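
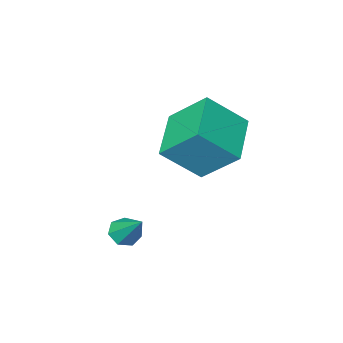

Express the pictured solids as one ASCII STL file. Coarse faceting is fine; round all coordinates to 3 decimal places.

solid 
facet normal -0.653 -0.687 0.319
outer loop
vertex -3.448 1.656 3.674
vertex -4.046 2.758 4.821
vertex -4.568 2.204 2.563
endloop
endfacet
facet normal 0.353 -0.648 -0.675
outer loop
vertex -3.374 3.462 1.979
vertex -3.448 1.656 3.674
vertex -4.568 2.204 2.563
endloop
endfacet
facet normal -0.653 -0.687 0.319
outer loop
vertex -4.568 2.204 2.563
vertex -4.046 2.758 4.821
vertex -5.167 3.307 3.711
endloop
endfacet
facet normal -0.671 0.328 -0.665
outer loop
vertex -5.167 3.307 3.711
vertex -3.374 3.462 1.979
vertex -4.568 2.204 2.563
endloop
endfacet
facet normal 0.671 -0.328 0.665
outer loop
vertex -3.448 1.656 3.674
vertex -2.852 4.016 4.237
vertex -4.046 2.758 4.821
endloop
endfacet
facet normal 0.351 -0.648 -0.675
outer loop
vertex -2.253 2.913 3.089
vertex -3.448 1.656 3.674
vertex -3.374 3.462 1.979
endloop
endfacet
facet normal 0.671 -0.328 0.665
outer loop
vertex -2.253 2.913 3.089
vertex -2.852 4.016 4.237
vertex -3.448 1.656 3.674
endloop
endfacet
facet normal -0.352 0.648 0.676
outer loop
vertex -4.046 2.758 4.821
vertex -2.852 4.016 4.237
vertex -5.167 3.307 3.711
endloop
endfacet
facet normal -0.671 0.328 -0.665
outer loop
vertex -3.972 4.564 3.126
vertex -3.374 3.462 1.979
vertex -5.167 3.307 3.711
endloop
endfacet
facet normal -0.352 0.649 0.675
outer loop
vertex -5.167 3.307 3.711
vertex -2.852 4.016 4.237
vertex -3.972 4.564 3.126
endloop
endfacet
facet normal 0.653 0.687 -0.320
outer loop
vertex -3.972 4.564 3.126
vertex -2.253 2.913 3.089
vertex -3.374 3.462 1.979
endloop
endfacet
facet normal 0.653 0.687 -0.319
outer loop
vertex -2.852 4.016 4.237
vertex -2.253 2.913 3.089
vertex -3.972 4.564 3.126
endloop
endfacet
facet normal -0.018 -0.699 -0.715
outer loop
vertex -0.273 3.244 0.548
vertex -0.793 3.324 0.483
vertex -0.388 3.564 0.238
endloop
endfacet
facet normal 0.922 0.384 0.055
outer loop
vertex -0.273 3.244 0.548
vertex -0.388 3.564 0.238
vertex -0.767 4.296 1.477
endloop
endfacet
facet normal -0.020 -0.698 -0.716
outer loop
vertex -0.388 3.564 0.238
vertex -0.793 3.324 0.483
vertex -0.808 3.704 0.113
endloop
endfacet
facet normal 0.392 0.840 -0.376
outer loop
vertex -0.388 3.564 0.238
vertex -0.808 3.704 0.113
vertex -0.767 4.296 1.477
endloop
endfacet
facet normal -0.017 -0.698 -0.716
outer loop
vertex -0.808 3.704 0.113
vertex -0.793 3.324 0.483
vertex -1.216 3.557 0.266
endloop
endfacet
facet normal -0.431 0.833 -0.348
outer loop
vertex -0.808 3.704 0.113
vertex -1.216 3.557 0.266
vertex -0.767 4.296 1.477
endloop
endfacet
facet normal -0.019 -0.700 -0.714
outer loop
vertex -1.216 3.557 0.266
vertex -0.793 3.324 0.483
vertex -1.306 3.236 0.583
endloop
endfacet
facet normal -0.921 0.372 0.115
outer loop
vertex -1.216 3.557 0.266
vertex -1.306 3.236 0.583
vertex -0.767 4.296 1.477
endloop
endfacet
facet normal -0.020 -0.699 -0.715
outer loop
vertex -1.306 3.236 0.583
vertex -0.793 3.324 0.483
vertex -1.009 2.981 0.824
endloop
endfacet
facet normal -0.715 -0.201 0.669
outer loop
vertex -1.306 3.236 0.583
vertex -1.009 2.981 0.824
vertex -0.767 4.296 1.477
endloop
endfacet
facet normal -0.017 -0.699 -0.714
outer loop
vertex -1.009 2.981 0.824
vertex -0.793 3.324 0.483
vertex -0.549 2.985 0.809
endloop
endfacet
facet normal 0.033 -0.449 0.893
outer loop
vertex -1.009 2.981 0.824
vertex -0.549 2.985 0.809
vertex -0.767 4.296 1.477
endloop
endfacet
facet normal -0.018 -0.700 -0.714
outer loop
vertex -0.549 2.985 0.809
vertex -0.793 3.324 0.483
vertex -0.273 3.244 0.548
endloop
endfacet
facet normal 0.762 -0.189 0.619
outer loop
vertex -0.549 2.985 0.809
vertex -0.273 3.244 0.548
vertex -0.767 4.296 1.477
endloop
endfacet

endsolid


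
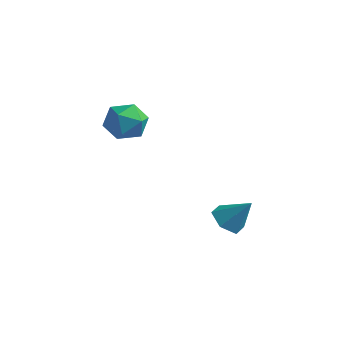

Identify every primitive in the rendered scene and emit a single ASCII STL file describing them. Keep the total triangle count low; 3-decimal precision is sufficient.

solid 
facet normal -0.449 0.480 0.754
outer loop
vertex -3.056 1.206 -0.887
vertex -3.27 0.468 -0.545
vertex -2.539 0.831 -0.34
endloop
endfacet
facet normal 0.098 0.862 0.498
outer loop
vertex -3.056 1.206 -0.887
vertex -2.539 0.831 -0.34
vertex -2.228 1.195 -1.031
endloop
endfacet
facet normal -0.021 0.981 -0.194
outer loop
vertex -3.056 1.206 -0.887
vertex -2.228 1.195 -1.031
vertex -2.766 1.059 -1.663
endloop
endfacet
facet normal -0.641 0.674 -0.367
outer loop
vertex -3.056 1.206 -0.887
vertex -2.766 1.059 -1.663
vertex -3.411 0.609 -1.362
endloop
endfacet
facet normal -0.905 0.364 0.219
outer loop
vertex -3.056 1.206 -0.887
vertex -3.411 0.609 -1.362
vertex -3.27 0.468 -0.545
endloop
endfacet
facet normal 0.689 0.466 0.555
outer loop
vertex -2.228 1.195 -1.031
vertex -2.539 0.831 -0.34
vertex -1.929 0.451 -0.778
endloop
endfacet
facet normal -0.196 -0.152 0.969
outer loop
vertex -2.539 0.831 -0.34
vertex -3.27 0.468 -0.545
vertex -2.574 0.001 -0.477
endloop
endfacet
facet normal -0.935 -0.341 0.102
outer loop
vertex -3.27 0.468 -0.545
vertex -3.411 0.609 -1.362
vertex -3.112 -0.135 -1.109
endloop
endfacet
facet normal -0.507 0.161 -0.846
outer loop
vertex -3.411 0.609 -1.362
vertex -2.766 1.059 -1.663
vertex -2.801 0.229 -1.8
endloop
endfacet
facet normal 0.497 0.659 -0.565
outer loop
vertex -2.766 1.059 -1.663
vertex -2.228 1.195 -1.031
vertex -2.07 0.592 -1.595
endloop
endfacet
facet normal 0.641 -0.674 0.367
outer loop
vertex -2.284 -0.146 -1.253
vertex -1.929 0.451 -0.778
vertex -2.574 0.001 -0.477
endloop
endfacet
facet normal 0.021 -0.981 0.194
outer loop
vertex -2.284 -0.146 -1.253
vertex -2.574 0.001 -0.477
vertex -3.112 -0.135 -1.109
endloop
endfacet
facet normal -0.098 -0.862 -0.498
outer loop
vertex -2.284 -0.146 -1.253
vertex -3.112 -0.135 -1.109
vertex -2.801 0.229 -1.8
endloop
endfacet
facet normal 0.449 -0.480 -0.754
outer loop
vertex -2.284 -0.146 -1.253
vertex -2.801 0.229 -1.8
vertex -2.07 0.592 -1.595
endloop
endfacet
facet normal 0.905 -0.364 -0.219
outer loop
vertex -2.284 -0.146 -1.253
vertex -2.07 0.592 -1.595
vertex -1.929 0.451 -0.778
endloop
endfacet
facet normal 0.507 -0.161 0.846
outer loop
vertex -2.574 0.001 -0.477
vertex -1.929 0.451 -0.778
vertex -2.539 0.831 -0.34
endloop
endfacet
facet normal -0.497 -0.659 0.565
outer loop
vertex -3.112 -0.135 -1.109
vertex -2.574 0.001 -0.477
vertex -3.27 0.468 -0.545
endloop
endfacet
facet normal -0.689 -0.466 -0.555
outer loop
vertex -2.801 0.229 -1.8
vertex -3.112 -0.135 -1.109
vertex -3.411 0.609 -1.362
endloop
endfacet
facet normal 0.196 0.152 -0.969
outer loop
vertex -2.07 0.592 -1.595
vertex -2.801 0.229 -1.8
vertex -2.766 1.059 -1.663
endloop
endfacet
facet normal 0.935 0.341 -0.102
outer loop
vertex -1.929 0.451 -0.778
vertex -2.07 0.592 -1.595
vertex -2.228 1.195 -1.031
endloop
endfacet
facet normal -0.606 -0.223 -0.764
outer loop
vertex 1.697 1.165 -4.834
vertex 1.33 0.764 -4.426
vertex 1.169 1.421 -4.49
endloop
endfacet
facet normal 0.420 0.907 -0.030
outer loop
vertex 1.697 1.165 -4.834
vertex 1.169 1.421 -4.49
vertex 2.07 1.036 -3.494
endloop
endfacet
facet normal -0.606 -0.223 -0.763
outer loop
vertex 1.169 1.421 -4.49
vertex 1.33 0.764 -4.426
vertex 0.803 1.02 -4.082
endloop
endfacet
facet normal -0.263 0.796 0.546
outer loop
vertex 1.169 1.421 -4.49
vertex 0.803 1.02 -4.082
vertex 2.07 1.036 -3.494
endloop
endfacet
facet normal -0.607 -0.223 -0.763
outer loop
vertex 0.803 1.02 -4.082
vertex 1.33 0.764 -4.426
vertex 0.963 0.363 -4.017
endloop
endfacet
facet normal -0.421 -0.013 0.907
outer loop
vertex 0.803 1.02 -4.082
vertex 0.963 0.363 -4.017
vertex 2.07 1.036 -3.494
endloop
endfacet
facet normal -0.606 -0.224 -0.763
outer loop
vertex 0.963 0.363 -4.017
vertex 1.33 0.764 -4.426
vertex 1.491 0.106 -4.361
endloop
endfacet
facet normal 0.105 -0.712 0.694
outer loop
vertex 0.963 0.363 -4.017
vertex 1.491 0.106 -4.361
vertex 2.07 1.036 -3.494
endloop
endfacet
facet normal -0.605 -0.224 -0.764
outer loop
vertex 1.491 0.106 -4.361
vertex 1.33 0.764 -4.426
vertex 1.858 0.507 -4.769
endloop
endfacet
facet normal 0.790 -0.602 0.119
outer loop
vertex 1.491 0.106 -4.361
vertex 1.858 0.507 -4.769
vertex 2.07 1.036 -3.494
endloop
endfacet
facet normal -0.605 -0.224 -0.764
outer loop
vertex 1.858 0.507 -4.769
vertex 1.33 0.764 -4.426
vertex 1.697 1.165 -4.834
endloop
endfacet
facet normal 0.947 0.208 -0.244
outer loop
vertex 1.858 0.507 -4.769
vertex 1.697 1.165 -4.834
vertex 2.07 1.036 -3.494
endloop
endfacet

endsolid


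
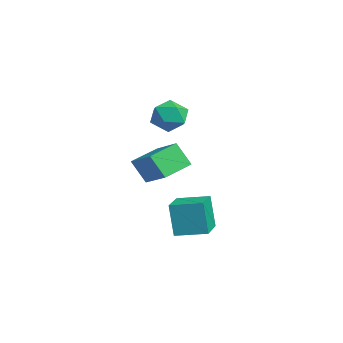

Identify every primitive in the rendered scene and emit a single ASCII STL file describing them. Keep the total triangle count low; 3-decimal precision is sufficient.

solid 
facet normal -0.329 -0.407 0.852
outer loop
vertex -2.493 0.399 1.419
vertex -3.365 2.151 1.919
vertex -4.307 -0.219 0.423
endloop
endfacet
facet normal 0.432 -0.867 -0.248
outer loop
vertex -3.735 0.489 -1.059
vertex -2.493 0.399 1.419
vertex -4.307 -0.219 0.423
endloop
endfacet
facet normal -0.329 -0.407 0.852
outer loop
vertex -4.307 -0.219 0.423
vertex -3.365 2.151 1.919
vertex -5.179 1.533 0.924
endloop
endfacet
facet normal -0.840 -0.286 -0.461
outer loop
vertex -5.179 1.533 0.924
vertex -3.735 0.489 -1.059
vertex -4.307 -0.219 0.423
endloop
endfacet
facet normal 0.840 0.286 0.461
outer loop
vertex -2.493 0.399 1.419
vertex -2.793 2.859 0.437
vertex -3.365 2.151 1.919
endloop
endfacet
facet normal 0.431 -0.867 -0.248
outer loop
vertex -1.921 1.107 -0.064
vertex -2.493 0.399 1.419
vertex -3.735 0.489 -1.059
endloop
endfacet
facet normal 0.840 0.286 0.461
outer loop
vertex -1.921 1.107 -0.064
vertex -2.793 2.859 0.437
vertex -2.493 0.399 1.419
endloop
endfacet
facet normal -0.431 0.867 0.248
outer loop
vertex -3.365 2.151 1.919
vertex -2.793 2.859 0.437
vertex -5.179 1.533 0.924
endloop
endfacet
facet normal -0.840 -0.287 -0.461
outer loop
vertex -4.607 2.241 -0.559
vertex -3.735 0.489 -1.059
vertex -5.179 1.533 0.924
endloop
endfacet
facet normal -0.432 0.867 0.248
outer loop
vertex -5.179 1.533 0.924
vertex -2.793 2.859 0.437
vertex -4.607 2.241 -0.559
endloop
endfacet
facet normal 0.329 0.407 -0.852
outer loop
vertex -4.607 2.241 -0.559
vertex -1.921 1.107 -0.064
vertex -3.735 0.489 -1.059
endloop
endfacet
facet normal 0.329 0.407 -0.852
outer loop
vertex -2.793 2.859 0.437
vertex -1.921 1.107 -0.064
vertex -4.607 2.241 -0.559
endloop
endfacet
facet normal -0.511 0.668 0.542
outer loop
vertex -4.705 2.417 3.973
vertex -4.15 2.021 4.984
vertex -3.657 2.927 4.332
endloop
endfacet
facet normal -0.401 0.908 -0.121
outer loop
vertex -4.705 2.417 3.973
vertex -3.657 2.927 4.332
vertex -3.845 2.687 3.151
endloop
endfacet
facet normal -0.689 0.441 -0.576
outer loop
vertex -4.705 2.417 3.973
vertex -3.845 2.687 3.151
vertex -4.454 1.633 3.073
endloop
endfacet
facet normal -0.977 -0.089 -0.195
outer loop
vertex -4.705 2.417 3.973
vertex -4.454 1.633 3.073
vertex -4.642 1.222 4.205
endloop
endfacet
facet normal -0.867 0.051 0.496
outer loop
vertex -4.705 2.417 3.973
vertex -4.642 1.222 4.205
vertex -4.15 2.021 4.984
endloop
endfacet
facet normal 0.304 0.923 -0.236
outer loop
vertex -3.845 2.687 3.151
vertex -3.657 2.927 4.332
vertex -2.758 2.458 3.655
endloop
endfacet
facet normal 0.125 0.534 0.836
outer loop
vertex -3.657 2.927 4.332
vertex -4.15 2.021 4.984
vertex -2.946 2.047 4.787
endloop
endfacet
facet normal -0.451 -0.465 0.762
outer loop
vertex -4.15 2.021 4.984
vertex -4.642 1.222 4.205
vertex -3.555 0.993 4.709
endloop
endfacet
facet normal -0.629 -0.692 -0.356
outer loop
vertex -4.642 1.222 4.205
vertex -4.454 1.633 3.073
vertex -3.743 0.753 3.528
endloop
endfacet
facet normal -0.163 0.166 -0.973
outer loop
vertex -4.454 1.633 3.073
vertex -3.845 2.687 3.151
vertex -3.25 1.659 2.876
endloop
endfacet
facet normal 0.977 0.089 0.195
outer loop
vertex -2.695 1.263 3.887
vertex -2.758 2.458 3.655
vertex -2.946 2.047 4.787
endloop
endfacet
facet normal 0.689 -0.441 0.576
outer loop
vertex -2.695 1.263 3.887
vertex -2.946 2.047 4.787
vertex -3.555 0.993 4.709
endloop
endfacet
facet normal 0.401 -0.908 0.121
outer loop
vertex -2.695 1.263 3.887
vertex -3.555 0.993 4.709
vertex -3.743 0.753 3.528
endloop
endfacet
facet normal 0.511 -0.668 -0.542
outer loop
vertex -2.695 1.263 3.887
vertex -3.743 0.753 3.528
vertex -3.25 1.659 2.876
endloop
endfacet
facet normal 0.867 -0.051 -0.496
outer loop
vertex -2.695 1.263 3.887
vertex -3.25 1.659 2.876
vertex -2.758 2.458 3.655
endloop
endfacet
facet normal 0.629 0.692 0.356
outer loop
vertex -2.946 2.047 4.787
vertex -2.758 2.458 3.655
vertex -3.657 2.927 4.332
endloop
endfacet
facet normal 0.163 -0.166 0.973
outer loop
vertex -3.555 0.993 4.709
vertex -2.946 2.047 4.787
vertex -4.15 2.021 4.984
endloop
endfacet
facet normal -0.304 -0.923 0.236
outer loop
vertex -3.743 0.753 3.528
vertex -3.555 0.993 4.709
vertex -4.642 1.222 4.205
endloop
endfacet
facet normal -0.125 -0.534 -0.836
outer loop
vertex -3.25 1.659 2.876
vertex -3.743 0.753 3.528
vertex -4.454 1.633 3.073
endloop
endfacet
facet normal 0.451 0.465 -0.762
outer loop
vertex -2.758 2.458 3.655
vertex -3.25 1.659 2.876
vertex -3.845 2.687 3.151
endloop
endfacet
facet normal -0.876 0.460 -0.144
outer loop
vertex 0.856 0.955 -0.557
vertex 1.666 2.592 -0.26
vertex 1.28 1.12 -2.617
endloop
endfacet
facet normal -0.438 -0.885 -0.161
outer loop
vertex 3.094 0.168 -2.32
vertex 0.856 0.955 -0.557
vertex 1.28 1.12 -2.617
endloop
endfacet
facet normal -0.876 0.460 -0.144
outer loop
vertex 1.28 1.12 -2.617
vertex 1.666 2.592 -0.26
vertex 2.09 2.756 -2.32
endloop
endfacet
facet normal 0.201 0.078 -0.977
outer loop
vertex 2.09 2.756 -2.32
vertex 3.094 0.168 -2.32
vertex 1.28 1.12 -2.617
endloop
endfacet
facet normal -0.201 -0.078 0.977
outer loop
vertex 0.856 0.955 -0.557
vertex 3.48 1.64 0.037
vertex 1.666 2.592 -0.26
endloop
endfacet
facet normal -0.438 -0.885 -0.160
outer loop
vertex 2.67 0.004 -0.26
vertex 0.856 0.955 -0.557
vertex 3.094 0.168 -2.32
endloop
endfacet
facet normal -0.201 -0.078 0.977
outer loop
vertex 2.67 0.004 -0.26
vertex 3.48 1.64 0.037
vertex 0.856 0.955 -0.557
endloop
endfacet
facet normal 0.438 0.885 0.161
outer loop
vertex 1.666 2.592 -0.26
vertex 3.48 1.64 0.037
vertex 2.09 2.756 -2.32
endloop
endfacet
facet normal 0.201 0.078 -0.977
outer loop
vertex 3.904 1.805 -2.023
vertex 3.094 0.168 -2.32
vertex 2.09 2.756 -2.32
endloop
endfacet
facet normal 0.437 0.885 0.161
outer loop
vertex 2.09 2.756 -2.32
vertex 3.48 1.64 0.037
vertex 3.904 1.805 -2.023
endloop
endfacet
facet normal 0.876 -0.460 0.144
outer loop
vertex 3.904 1.805 -2.023
vertex 2.67 0.004 -0.26
vertex 3.094 0.168 -2.32
endloop
endfacet
facet normal 0.876 -0.460 0.144
outer loop
vertex 3.48 1.64 0.037
vertex 2.67 0.004 -0.26
vertex 3.904 1.805 -2.023
endloop
endfacet

endsolid


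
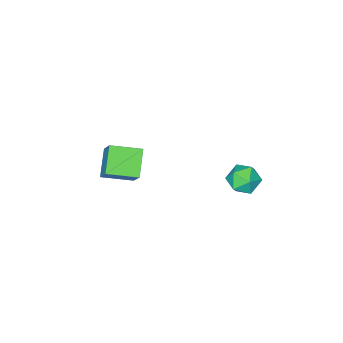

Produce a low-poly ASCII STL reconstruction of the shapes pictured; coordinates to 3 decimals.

solid 
facet normal -0.746 0.634 -0.204
outer loop
vertex 2.305 -2.812 2.36
vertex 3.274 -1.978 1.414
vertex 1.838 -3.794 1.015
endloop
endfacet
facet normal -0.609 -0.525 0.595
outer loop
vertex 3.046 -4.822 1.346
vertex 2.305 -2.812 2.36
vertex 1.838 -3.794 1.015
endloop
endfacet
facet normal -0.745 0.634 -0.205
outer loop
vertex 1.838 -3.794 1.015
vertex 3.274 -1.978 1.414
vertex 2.807 -2.961 0.069
endloop
endfacet
facet normal -0.270 -0.568 -0.777
outer loop
vertex 2.807 -2.961 0.069
vertex 3.046 -4.822 1.346
vertex 1.838 -3.794 1.015
endloop
endfacet
facet normal 0.270 0.568 0.777
outer loop
vertex 2.305 -2.812 2.36
vertex 4.482 -3.006 1.745
vertex 3.274 -1.978 1.414
endloop
endfacet
facet normal -0.609 -0.525 0.595
outer loop
vertex 3.513 -3.839 2.691
vertex 2.305 -2.812 2.36
vertex 3.046 -4.822 1.346
endloop
endfacet
facet normal 0.270 0.568 0.777
outer loop
vertex 3.513 -3.839 2.691
vertex 4.482 -3.006 1.745
vertex 2.305 -2.812 2.36
endloop
endfacet
facet normal 0.609 0.524 -0.595
outer loop
vertex 3.274 -1.978 1.414
vertex 4.482 -3.006 1.745
vertex 2.807 -2.961 0.069
endloop
endfacet
facet normal -0.270 -0.568 -0.777
outer loop
vertex 4.015 -3.988 0.4
vertex 3.046 -4.822 1.346
vertex 2.807 -2.961 0.069
endloop
endfacet
facet normal 0.609 0.525 -0.595
outer loop
vertex 2.807 -2.961 0.069
vertex 4.482 -3.006 1.745
vertex 4.015 -3.988 0.4
endloop
endfacet
facet normal 0.746 -0.634 0.205
outer loop
vertex 4.015 -3.988 0.4
vertex 3.513 -3.839 2.691
vertex 3.046 -4.822 1.346
endloop
endfacet
facet normal 0.745 -0.635 0.205
outer loop
vertex 4.482 -3.006 1.745
vertex 3.513 -3.839 2.691
vertex 4.015 -3.988 0.4
endloop
endfacet
facet normal -0.905 0.332 -0.267
outer loop
vertex -3.226 -0.895 -2.983
vertex -3.607 -1.293 -2.188
vertex -3.28 -0.383 -2.164
endloop
endfacet
facet normal -0.393 0.768 -0.506
outer loop
vertex -3.226 -0.895 -2.983
vertex -3.28 -0.383 -2.164
vertex -2.484 -0.337 -2.712
endloop
endfacet
facet normal 0.045 0.387 -0.921
outer loop
vertex -3.226 -0.895 -2.983
vertex -2.484 -0.337 -2.712
vertex -2.32 -1.219 -3.075
endloop
endfacet
facet normal -0.197 -0.284 -0.938
outer loop
vertex -3.226 -0.895 -2.983
vertex -2.32 -1.219 -3.075
vertex -3.014 -1.809 -2.751
endloop
endfacet
facet normal -0.783 -0.317 -0.534
outer loop
vertex -3.226 -0.895 -2.983
vertex -3.014 -1.809 -2.751
vertex -3.607 -1.293 -2.188
endloop
endfacet
facet normal -0.018 0.998 0.057
outer loop
vertex -2.484 -0.337 -2.712
vertex -3.28 -0.383 -2.164
vertex -2.406 -0.391 -1.749
endloop
endfacet
facet normal -0.847 0.293 0.443
outer loop
vertex -3.28 -0.383 -2.164
vertex -3.607 -1.293 -2.188
vertex -3.1 -0.981 -1.425
endloop
endfacet
facet normal -0.651 -0.759 0.010
outer loop
vertex -3.607 -1.293 -2.188
vertex -3.014 -1.809 -2.751
vertex -2.936 -1.863 -1.788
endloop
endfacet
facet normal 0.299 -0.705 -0.643
outer loop
vertex -3.014 -1.809 -2.751
vertex -2.32 -1.219 -3.075
vertex -2.14 -1.817 -2.336
endloop
endfacet
facet normal 0.690 0.381 -0.615
outer loop
vertex -2.32 -1.219 -3.075
vertex -2.484 -0.337 -2.712
vertex -1.813 -0.907 -2.312
endloop
endfacet
facet normal 0.197 0.284 0.938
outer loop
vertex -2.194 -1.305 -1.517
vertex -2.406 -0.391 -1.749
vertex -3.1 -0.981 -1.425
endloop
endfacet
facet normal -0.045 -0.387 0.921
outer loop
vertex -2.194 -1.305 -1.517
vertex -3.1 -0.981 -1.425
vertex -2.936 -1.863 -1.788
endloop
endfacet
facet normal 0.393 -0.768 0.506
outer loop
vertex -2.194 -1.305 -1.517
vertex -2.936 -1.863 -1.788
vertex -2.14 -1.817 -2.336
endloop
endfacet
facet normal 0.905 -0.332 0.267
outer loop
vertex -2.194 -1.305 -1.517
vertex -2.14 -1.817 -2.336
vertex -1.813 -0.907 -2.312
endloop
endfacet
facet normal 0.783 0.317 0.534
outer loop
vertex -2.194 -1.305 -1.517
vertex -1.813 -0.907 -2.312
vertex -2.406 -0.391 -1.749
endloop
endfacet
facet normal -0.299 0.705 0.643
outer loop
vertex -3.1 -0.981 -1.425
vertex -2.406 -0.391 -1.749
vertex -3.28 -0.383 -2.164
endloop
endfacet
facet normal -0.690 -0.381 0.615
outer loop
vertex -2.936 -1.863 -1.788
vertex -3.1 -0.981 -1.425
vertex -3.607 -1.293 -2.188
endloop
endfacet
facet normal 0.018 -0.998 -0.057
outer loop
vertex -2.14 -1.817 -2.336
vertex -2.936 -1.863 -1.788
vertex -3.014 -1.809 -2.751
endloop
endfacet
facet normal 0.847 -0.293 -0.443
outer loop
vertex -1.813 -0.907 -2.312
vertex -2.14 -1.817 -2.336
vertex -2.32 -1.219 -3.075
endloop
endfacet
facet normal 0.651 0.759 -0.010
outer loop
vertex -2.406 -0.391 -1.749
vertex -1.813 -0.907 -2.312
vertex -2.484 -0.337 -2.712
endloop
endfacet

endsolid


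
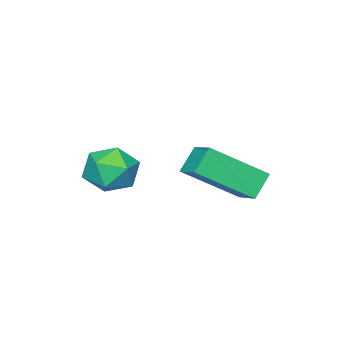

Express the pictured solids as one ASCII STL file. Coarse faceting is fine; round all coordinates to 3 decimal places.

solid 
facet normal -0.674 -0.002 0.739
outer loop
vertex -0.578 -0.466 -1.42
vertex -1.812 0.655 -2.542
vertex -1.009 -1.338 -1.816
endloop
endfacet
facet normal 0.614 -0.557 0.559
outer loop
vertex -0.368 -1.335 -2.518
vertex -0.578 -0.466 -1.42
vertex -1.009 -1.338 -1.816
endloop
endfacet
facet normal -0.674 -0.003 0.738
outer loop
vertex -1.009 -1.338 -1.816
vertex -1.812 0.655 -2.542
vertex -2.243 -0.216 -2.939
endloop
endfacet
facet normal -0.410 -0.830 -0.378
outer loop
vertex -2.243 -0.216 -2.939
vertex -0.368 -1.335 -2.518
vertex -1.009 -1.338 -1.816
endloop
endfacet
facet normal 0.410 0.830 0.378
outer loop
vertex -0.578 -0.466 -1.42
vertex -1.171 0.658 -3.244
vertex -1.812 0.655 -2.542
endloop
endfacet
facet normal 0.613 -0.558 0.559
outer loop
vertex 0.063 -0.464 -2.121
vertex -0.578 -0.466 -1.42
vertex -0.368 -1.335 -2.518
endloop
endfacet
facet normal 0.411 0.830 0.378
outer loop
vertex 0.063 -0.464 -2.121
vertex -1.171 0.658 -3.244
vertex -0.578 -0.466 -1.42
endloop
endfacet
facet normal -0.614 0.558 -0.558
outer loop
vertex -1.812 0.655 -2.542
vertex -1.171 0.658 -3.244
vertex -2.243 -0.216 -2.939
endloop
endfacet
facet normal -0.410 -0.830 -0.378
outer loop
vertex -1.602 -0.214 -3.64
vertex -0.368 -1.335 -2.518
vertex -2.243 -0.216 -2.939
endloop
endfacet
facet normal -0.614 0.557 -0.559
outer loop
vertex -2.243 -0.216 -2.939
vertex -1.171 0.658 -3.244
vertex -1.602 -0.214 -3.64
endloop
endfacet
facet normal 0.674 0.003 -0.739
outer loop
vertex -1.602 -0.214 -3.64
vertex 0.063 -0.464 -2.121
vertex -0.368 -1.335 -2.518
endloop
endfacet
facet normal 0.674 0.002 -0.739
outer loop
vertex -1.171 0.658 -3.244
vertex 0.063 -0.464 -2.121
vertex -1.602 -0.214 -3.64
endloop
endfacet
facet normal -0.335 0.662 0.670
outer loop
vertex 0.536 -2.437 -2.423
vertex -0.301 -2.716 -2.566
vertex 0.197 -3.104 -1.933
endloop
endfacet
facet normal 0.326 0.447 0.833
outer loop
vertex 0.536 -2.437 -2.423
vertex 0.197 -3.104 -1.933
vertex 1.037 -3.153 -2.235
endloop
endfacet
facet normal 0.750 0.599 0.280
outer loop
vertex 0.536 -2.437 -2.423
vertex 1.037 -3.153 -2.235
vertex 1.058 -2.796 -3.054
endloop
endfacet
facet normal 0.352 0.908 -0.225
outer loop
vertex 0.536 -2.437 -2.423
vertex 1.058 -2.796 -3.054
vertex 0.231 -2.526 -3.258
endloop
endfacet
facet normal -0.319 0.948 0.015
outer loop
vertex 0.536 -2.437 -2.423
vertex 0.231 -2.526 -3.258
vertex -0.301 -2.716 -2.566
endloop
endfacet
facet normal 0.313 -0.263 0.913
outer loop
vertex 1.037 -3.153 -2.235
vertex 0.197 -3.104 -1.933
vertex 0.509 -3.874 -2.262
endloop
endfacet
facet normal -0.756 0.088 0.649
outer loop
vertex 0.197 -3.104 -1.933
vertex -0.301 -2.716 -2.566
vertex -0.318 -3.604 -2.466
endloop
endfacet
facet normal -0.729 0.549 -0.409
outer loop
vertex -0.301 -2.716 -2.566
vertex 0.231 -2.526 -3.258
vertex -0.297 -3.247 -3.285
endloop
endfacet
facet normal 0.355 0.485 -0.799
outer loop
vertex 0.231 -2.526 -3.258
vertex 1.058 -2.796 -3.054
vertex 0.543 -3.296 -3.587
endloop
endfacet
facet normal 1.000 -0.017 0.018
outer loop
vertex 1.058 -2.796 -3.054
vertex 1.037 -3.153 -2.235
vertex 1.041 -3.684 -2.954
endloop
endfacet
facet normal -0.352 -0.908 0.225
outer loop
vertex 0.204 -3.963 -3.097
vertex 0.509 -3.874 -2.262
vertex -0.318 -3.604 -2.466
endloop
endfacet
facet normal -0.750 -0.599 -0.280
outer loop
vertex 0.204 -3.963 -3.097
vertex -0.318 -3.604 -2.466
vertex -0.297 -3.247 -3.285
endloop
endfacet
facet normal -0.326 -0.447 -0.833
outer loop
vertex 0.204 -3.963 -3.097
vertex -0.297 -3.247 -3.285
vertex 0.543 -3.296 -3.587
endloop
endfacet
facet normal 0.335 -0.662 -0.670
outer loop
vertex 0.204 -3.963 -3.097
vertex 0.543 -3.296 -3.587
vertex 1.041 -3.684 -2.954
endloop
endfacet
facet normal 0.319 -0.948 -0.015
outer loop
vertex 0.204 -3.963 -3.097
vertex 1.041 -3.684 -2.954
vertex 0.509 -3.874 -2.262
endloop
endfacet
facet normal -0.355 -0.485 0.799
outer loop
vertex -0.318 -3.604 -2.466
vertex 0.509 -3.874 -2.262
vertex 0.197 -3.104 -1.933
endloop
endfacet
facet normal -1.000 0.017 -0.018
outer loop
vertex -0.297 -3.247 -3.285
vertex -0.318 -3.604 -2.466
vertex -0.301 -2.716 -2.566
endloop
endfacet
facet normal -0.313 0.263 -0.913
outer loop
vertex 0.543 -3.296 -3.587
vertex -0.297 -3.247 -3.285
vertex 0.231 -2.526 -3.258
endloop
endfacet
facet normal 0.756 -0.088 -0.649
outer loop
vertex 1.041 -3.684 -2.954
vertex 0.543 -3.296 -3.587
vertex 1.058 -2.796 -3.054
endloop
endfacet
facet normal 0.729 -0.549 0.409
outer loop
vertex 0.509 -3.874 -2.262
vertex 1.041 -3.684 -2.954
vertex 1.037 -3.153 -2.235
endloop
endfacet

endsolid


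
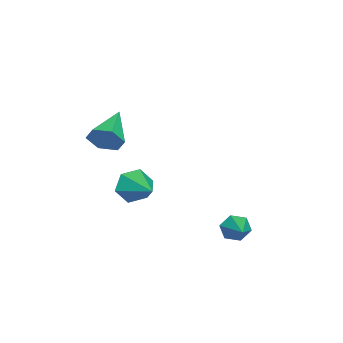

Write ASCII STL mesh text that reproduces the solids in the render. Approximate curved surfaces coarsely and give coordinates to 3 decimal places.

solid 
facet normal -0.751 -0.581 -0.315
outer loop
vertex -2.546 -1.329 -3.362
vertex -3.025 -1.143 -2.564
vertex -3.136 -0.586 -3.326
endloop
endfacet
facet normal 0.517 0.446 -0.731
outer loop
vertex -2.546 -1.329 -3.362
vertex -3.136 -0.586 -3.326
vertex -1.675 -0.097 -1.996
endloop
endfacet
facet normal -0.750 -0.581 -0.315
outer loop
vertex -3.136 -0.586 -3.326
vertex -3.025 -1.143 -2.564
vertex -3.616 -0.4 -2.527
endloop
endfacet
facet normal -0.076 0.960 -0.269
outer loop
vertex -3.136 -0.586 -3.326
vertex -3.616 -0.4 -2.527
vertex -1.675 -0.097 -1.996
endloop
endfacet
facet normal -0.750 -0.581 -0.315
outer loop
vertex -3.616 -0.4 -2.527
vertex -3.025 -1.143 -2.564
vertex -3.505 -0.956 -1.765
endloop
endfacet
facet normal -0.280 0.756 0.592
outer loop
vertex -3.616 -0.4 -2.527
vertex -3.505 -0.956 -1.765
vertex -1.675 -0.097 -1.996
endloop
endfacet
facet normal -0.751 -0.580 -0.315
outer loop
vertex -3.505 -0.956 -1.765
vertex -3.025 -1.143 -2.564
vertex -2.915 -1.699 -1.802
endloop
endfacet
facet normal 0.108 0.037 0.993
outer loop
vertex -3.505 -0.956 -1.765
vertex -2.915 -1.699 -1.802
vertex -1.675 -0.097 -1.996
endloop
endfacet
facet normal -0.751 -0.581 -0.315
outer loop
vertex -2.915 -1.699 -1.802
vertex -3.025 -1.143 -2.564
vertex -2.435 -1.886 -2.6
endloop
endfacet
facet normal 0.699 -0.477 0.532
outer loop
vertex -2.915 -1.699 -1.802
vertex -2.435 -1.886 -2.6
vertex -1.675 -0.097 -1.996
endloop
endfacet
facet normal -0.751 -0.581 -0.315
outer loop
vertex -2.435 -1.886 -2.6
vertex -3.025 -1.143 -2.564
vertex -2.546 -1.329 -3.362
endloop
endfacet
facet normal 0.904 -0.272 -0.331
outer loop
vertex -2.435 -1.886 -2.6
vertex -2.546 -1.329 -3.362
vertex -1.675 -0.097 -1.996
endloop
endfacet
facet normal -0.866 -0.308 -0.393
outer loop
vertex 0.576 3.325 -3.148
vertex 0.227 3.738 -2.703
vertex 0.423 3.984 -3.328
endloop
endfacet
facet normal 0.751 -0.006 -0.661
outer loop
vertex 0.576 3.325 -3.148
vertex 0.423 3.984 -3.328
vertex 1.473 4.182 -2.137
endloop
endfacet
facet normal -0.865 -0.310 -0.393
outer loop
vertex 0.423 3.984 -3.328
vertex 0.227 3.738 -2.703
vertex 0.073 4.396 -2.883
endloop
endfacet
facet normal 0.368 0.809 -0.459
outer loop
vertex 0.423 3.984 -3.328
vertex 0.073 4.396 -2.883
vertex 1.473 4.182 -2.137
endloop
endfacet
facet normal -0.865 -0.310 -0.393
outer loop
vertex 0.073 4.396 -2.883
vertex 0.227 3.738 -2.703
vertex -0.123 4.15 -2.258
endloop
endfacet
facet normal -0.046 0.934 0.353
outer loop
vertex 0.073 4.396 -2.883
vertex -0.123 4.15 -2.258
vertex 1.473 4.182 -2.137
endloop
endfacet
facet normal -0.865 -0.309 -0.395
outer loop
vertex -0.123 4.15 -2.258
vertex 0.227 3.738 -2.703
vertex 0.03 3.491 -2.078
endloop
endfacet
facet normal -0.078 0.246 0.966
outer loop
vertex -0.123 4.15 -2.258
vertex 0.03 3.491 -2.078
vertex 1.473 4.182 -2.137
endloop
endfacet
facet normal -0.865 -0.309 -0.395
outer loop
vertex 0.03 3.491 -2.078
vertex 0.227 3.738 -2.703
vertex 0.38 3.079 -2.523
endloop
endfacet
facet normal 0.303 -0.568 0.765
outer loop
vertex 0.03 3.491 -2.078
vertex 0.38 3.079 -2.523
vertex 1.473 4.182 -2.137
endloop
endfacet
facet normal -0.866 -0.308 -0.393
outer loop
vertex 0.38 3.079 -2.523
vertex 0.227 3.738 -2.703
vertex 0.576 3.325 -3.148
endloop
endfacet
facet normal 0.718 -0.694 -0.048
outer loop
vertex 0.38 3.079 -2.523
vertex 0.576 3.325 -3.148
vertex 1.473 4.182 -2.137
endloop
endfacet
facet normal 0.922 -0.129 -0.365
outer loop
vertex 2.002 -1.074 3.654
vertex 1.68 -1.435 2.968
vertex 1.804 -0.604 2.987
endloop
endfacet
facet normal -0.038 0.812 0.583
outer loop
vertex 2.002 -1.074 3.654
vertex 1.804 -0.604 2.987
vertex -0.1 -1.185 3.672
endloop
endfacet
facet normal 0.922 -0.129 -0.366
outer loop
vertex 1.804 -0.604 2.987
vertex 1.68 -1.435 2.968
vertex 1.481 -0.965 2.3
endloop
endfacet
facet normal -0.373 0.882 -0.288
outer loop
vertex 1.804 -0.604 2.987
vertex 1.481 -0.965 2.3
vertex -0.1 -1.185 3.672
endloop
endfacet
facet normal 0.922 -0.129 -0.366
outer loop
vertex 1.481 -0.965 2.3
vertex 1.68 -1.435 2.968
vertex 1.357 -1.795 2.281
endloop
endfacet
facet normal -0.660 0.116 -0.742
outer loop
vertex 1.481 -0.965 2.3
vertex 1.357 -1.795 2.281
vertex -0.1 -1.185 3.672
endloop
endfacet
facet normal 0.922 -0.129 -0.366
outer loop
vertex 1.357 -1.795 2.281
vertex 1.68 -1.435 2.968
vertex 1.556 -2.265 2.948
endloop
endfacet
facet normal -0.612 -0.721 -0.325
outer loop
vertex 1.357 -1.795 2.281
vertex 1.556 -2.265 2.948
vertex -0.1 -1.185 3.672
endloop
endfacet
facet normal 0.922 -0.129 -0.365
outer loop
vertex 1.556 -2.265 2.948
vertex 1.68 -1.435 2.968
vertex 1.878 -1.905 3.635
endloop
endfacet
facet normal -0.278 -0.791 0.545
outer loop
vertex 1.556 -2.265 2.948
vertex 1.878 -1.905 3.635
vertex -0.1 -1.185 3.672
endloop
endfacet
facet normal 0.922 -0.129 -0.365
outer loop
vertex 1.878 -1.905 3.635
vertex 1.68 -1.435 2.968
vertex 2.002 -1.074 3.654
endloop
endfacet
facet normal 0.010 -0.024 1.000
outer loop
vertex 1.878 -1.905 3.635
vertex 2.002 -1.074 3.654
vertex -0.1 -1.185 3.672
endloop
endfacet

endsolid


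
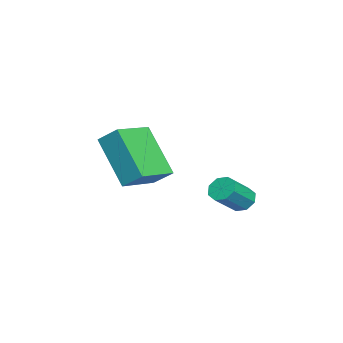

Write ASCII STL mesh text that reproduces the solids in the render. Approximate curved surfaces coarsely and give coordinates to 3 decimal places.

solid 
facet normal -0.856 0.480 -0.191
outer loop
vertex -2.202 -0.462 1.775
vertex -1.272 0.545 0.132
vertex -2.467 -1.166 1.194
endloop
endfacet
facet normal -0.435 -0.470 0.768
outer loop
vertex -1.148 -1.905 1.488
vertex -2.202 -0.462 1.775
vertex -2.467 -1.166 1.194
endloop
endfacet
facet normal -0.856 0.480 -0.191
outer loop
vertex -2.467 -1.166 1.194
vertex -1.272 0.545 0.132
vertex -1.536 -0.158 -0.449
endloop
endfacet
facet normal -0.278 -0.740 -0.612
outer loop
vertex -1.536 -0.158 -0.449
vertex -1.148 -1.905 1.488
vertex -2.467 -1.166 1.194
endloop
endfacet
facet normal 0.279 0.741 0.612
outer loop
vertex -2.202 -0.462 1.775
vertex 0.047 -0.194 0.426
vertex -1.272 0.545 0.132
endloop
endfacet
facet normal -0.435 -0.471 0.767
outer loop
vertex -0.884 -1.202 2.069
vertex -2.202 -0.462 1.775
vertex -1.148 -1.905 1.488
endloop
endfacet
facet normal 0.279 0.740 0.612
outer loop
vertex -0.884 -1.202 2.069
vertex 0.047 -0.194 0.426
vertex -2.202 -0.462 1.775
endloop
endfacet
facet normal 0.435 0.471 -0.767
outer loop
vertex -1.272 0.545 0.132
vertex 0.047 -0.194 0.426
vertex -1.536 -0.158 -0.449
endloop
endfacet
facet normal -0.279 -0.740 -0.612
outer loop
vertex -0.218 -0.898 -0.155
vertex -1.148 -1.905 1.488
vertex -1.536 -0.158 -0.449
endloop
endfacet
facet normal 0.435 0.470 -0.768
outer loop
vertex -1.536 -0.158 -0.449
vertex 0.047 -0.194 0.426
vertex -0.218 -0.898 -0.155
endloop
endfacet
facet normal 0.857 -0.479 0.191
outer loop
vertex -0.218 -0.898 -0.155
vertex -0.884 -1.202 2.069
vertex -1.148 -1.905 1.488
endloop
endfacet
facet normal 0.856 -0.480 0.191
outer loop
vertex 0.047 -0.194 0.426
vertex -0.884 -1.202 2.069
vertex -0.218 -0.898 -0.155
endloop
endfacet
facet normal -0.665 0.427 -0.613
outer loop
vertex 0.301 3.164 -0.65
vertex -0.08 2.962 -0.377
vertex 0.185 3.398 -0.361
endloop
endfacet
facet normal 0.684 0.676 -0.273
outer loop
vertex 0.301 3.164 -0.65
vertex 0.185 3.398 -0.361
vertex 1.12 2.639 0.103
endloop
endfacet
facet normal 0.684 0.676 -0.274
outer loop
vertex 1.12 2.639 0.103
vertex 0.185 3.398 -0.361
vertex 1.004 2.874 0.393
endloop
endfacet
facet normal 0.666 -0.426 0.612
outer loop
vertex 1.12 2.639 0.103
vertex 1.004 2.874 0.393
vertex 0.74 2.438 0.377
endloop
endfacet
facet normal -0.666 0.427 -0.611
outer loop
vertex 0.185 3.398 -0.361
vertex -0.08 2.962 -0.377
vertex -0.086 3.377 -0.08
endloop
endfacet
facet normal 0.273 0.903 0.331
outer loop
vertex 0.185 3.398 -0.361
vertex -0.086 3.377 -0.08
vertex 1.004 2.874 0.393
endloop
endfacet
facet normal 0.273 0.903 0.332
outer loop
vertex 1.004 2.874 0.393
vertex -0.086 3.377 -0.08
vertex 0.733 2.853 0.673
endloop
endfacet
facet normal 0.666 -0.426 0.613
outer loop
vertex 1.004 2.874 0.393
vertex 0.733 2.853 0.673
vertex 0.74 2.438 0.377
endloop
endfacet
facet normal -0.666 0.428 -0.611
outer loop
vertex -0.086 3.377 -0.08
vertex -0.08 2.962 -0.377
vertex -0.353 3.113 0.026
endloop
endfacet
facet normal -0.299 0.600 0.742
outer loop
vertex -0.086 3.377 -0.08
vertex -0.353 3.113 0.026
vertex 0.733 2.853 0.673
endloop
endfacet
facet normal -0.299 0.600 0.742
outer loop
vertex 0.733 2.853 0.673
vertex -0.353 3.113 0.026
vertex 0.466 2.589 0.779
endloop
endfacet
facet normal 0.665 -0.426 0.613
outer loop
vertex 0.733 2.853 0.673
vertex 0.466 2.589 0.779
vertex 0.74 2.438 0.377
endloop
endfacet
facet normal -0.666 0.427 -0.611
outer loop
vertex -0.353 3.113 0.026
vertex -0.08 2.962 -0.377
vertex -0.46 2.761 -0.103
endloop
endfacet
facet normal -0.694 -0.052 0.718
outer loop
vertex -0.353 3.113 0.026
vertex -0.46 2.761 -0.103
vertex 0.466 2.589 0.779
endloop
endfacet
facet normal -0.694 -0.052 0.718
outer loop
vertex 0.466 2.589 0.779
vertex -0.46 2.761 -0.103
vertex 0.359 2.236 0.65
endloop
endfacet
facet normal 0.665 -0.426 0.613
outer loop
vertex 0.466 2.589 0.779
vertex 0.359 2.236 0.65
vertex 0.74 2.438 0.377
endloop
endfacet
facet normal -0.666 0.426 -0.612
outer loop
vertex -0.46 2.761 -0.103
vertex -0.08 2.962 -0.377
vertex -0.344 2.526 -0.393
endloop
endfacet
facet normal -0.685 -0.676 0.274
outer loop
vertex -0.46 2.761 -0.103
vertex -0.344 2.526 -0.393
vertex 0.359 2.236 0.65
endloop
endfacet
facet normal -0.684 -0.676 0.273
outer loop
vertex 0.359 2.236 0.65
vertex -0.344 2.526 -0.393
vertex 0.475 2.002 0.361
endloop
endfacet
facet normal 0.665 -0.427 0.613
outer loop
vertex 0.359 2.236 0.65
vertex 0.475 2.002 0.361
vertex 0.74 2.438 0.377
endloop
endfacet
facet normal -0.666 0.426 -0.613
outer loop
vertex -0.344 2.526 -0.393
vertex -0.08 2.962 -0.377
vertex -0.073 2.547 -0.673
endloop
endfacet
facet normal -0.273 -0.903 -0.332
outer loop
vertex -0.344 2.526 -0.393
vertex -0.073 2.547 -0.673
vertex 0.475 2.002 0.361
endloop
endfacet
facet normal -0.273 -0.903 -0.331
outer loop
vertex 0.475 2.002 0.361
vertex -0.073 2.547 -0.673
vertex 0.746 2.023 0.08
endloop
endfacet
facet normal 0.666 -0.427 0.611
outer loop
vertex 0.475 2.002 0.361
vertex 0.746 2.023 0.08
vertex 0.74 2.438 0.377
endloop
endfacet
facet normal -0.665 0.426 -0.613
outer loop
vertex -0.073 2.547 -0.673
vertex -0.08 2.962 -0.377
vertex 0.194 2.811 -0.779
endloop
endfacet
facet normal 0.299 -0.600 -0.742
outer loop
vertex -0.073 2.547 -0.673
vertex 0.194 2.811 -0.779
vertex 0.746 2.023 0.08
endloop
endfacet
facet normal 0.299 -0.600 -0.742
outer loop
vertex 0.746 2.023 0.08
vertex 0.194 2.811 -0.779
vertex 1.013 2.287 -0.026
endloop
endfacet
facet normal 0.666 -0.428 0.611
outer loop
vertex 0.746 2.023 0.08
vertex 1.013 2.287 -0.026
vertex 0.74 2.438 0.377
endloop
endfacet
facet normal -0.665 0.426 -0.613
outer loop
vertex 0.194 2.811 -0.779
vertex -0.08 2.962 -0.377
vertex 0.301 3.164 -0.65
endloop
endfacet
facet normal 0.694 0.052 -0.718
outer loop
vertex 0.194 2.811 -0.779
vertex 0.301 3.164 -0.65
vertex 1.013 2.287 -0.026
endloop
endfacet
facet normal 0.694 0.052 -0.718
outer loop
vertex 1.013 2.287 -0.026
vertex 0.301 3.164 -0.65
vertex 1.12 2.639 0.103
endloop
endfacet
facet normal 0.666 -0.427 0.611
outer loop
vertex 1.013 2.287 -0.026
vertex 1.12 2.639 0.103
vertex 0.74 2.438 0.377
endloop
endfacet

endsolid


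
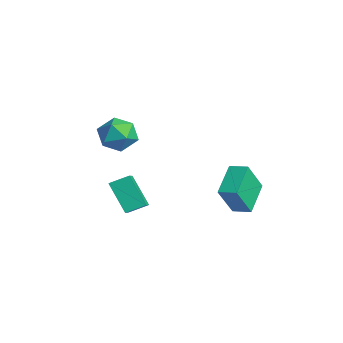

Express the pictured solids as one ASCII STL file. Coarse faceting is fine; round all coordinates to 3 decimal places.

solid 
facet normal -0.385 0.658 0.647
outer loop
vertex -3.696 -1.771 0.21
vertex -3.809 -2.648 1.035
vertex -2.791 -1.998 0.979
endloop
endfacet
facet normal 0.073 0.977 0.203
outer loop
vertex -3.696 -1.771 0.21
vertex -2.791 -1.998 0.979
vertex -2.553 -1.774 -0.185
endloop
endfacet
facet normal -0.158 0.871 -0.464
outer loop
vertex -3.696 -1.771 0.21
vertex -2.553 -1.774 -0.185
vertex -3.424 -2.286 -0.849
endloop
endfacet
facet normal -0.759 0.487 -0.432
outer loop
vertex -3.696 -1.771 0.21
vertex -3.424 -2.286 -0.849
vertex -4.2 -2.826 -0.095
endloop
endfacet
facet normal -0.899 0.356 0.255
outer loop
vertex -3.696 -1.771 0.21
vertex -4.2 -2.826 -0.095
vertex -3.809 -2.648 1.035
endloop
endfacet
facet normal 0.706 0.654 0.270
outer loop
vertex -2.553 -1.774 -0.185
vertex -2.791 -1.998 0.979
vertex -1.96 -2.654 0.395
endloop
endfacet
facet normal -0.034 0.139 0.990
outer loop
vertex -2.791 -1.998 0.979
vertex -3.809 -2.648 1.035
vertex -2.736 -3.194 1.149
endloop
endfacet
facet normal -0.867 -0.350 0.355
outer loop
vertex -3.809 -2.648 1.035
vertex -4.2 -2.826 -0.095
vertex -3.607 -3.706 0.485
endloop
endfacet
facet normal -0.640 -0.137 -0.756
outer loop
vertex -4.2 -2.826 -0.095
vertex -3.424 -2.286 -0.849
vertex -3.369 -3.482 -0.679
endloop
endfacet
facet normal 0.332 0.484 -0.809
outer loop
vertex -3.424 -2.286 -0.849
vertex -2.553 -1.774 -0.185
vertex -2.351 -2.832 -0.735
endloop
endfacet
facet normal 0.759 -0.487 0.432
outer loop
vertex -2.464 -3.709 0.09
vertex -1.96 -2.654 0.395
vertex -2.736 -3.194 1.149
endloop
endfacet
facet normal 0.158 -0.871 0.464
outer loop
vertex -2.464 -3.709 0.09
vertex -2.736 -3.194 1.149
vertex -3.607 -3.706 0.485
endloop
endfacet
facet normal -0.073 -0.977 -0.203
outer loop
vertex -2.464 -3.709 0.09
vertex -3.607 -3.706 0.485
vertex -3.369 -3.482 -0.679
endloop
endfacet
facet normal 0.385 -0.658 -0.647
outer loop
vertex -2.464 -3.709 0.09
vertex -3.369 -3.482 -0.679
vertex -2.351 -2.832 -0.735
endloop
endfacet
facet normal 0.899 -0.356 -0.255
outer loop
vertex -2.464 -3.709 0.09
vertex -2.351 -2.832 -0.735
vertex -1.96 -2.654 0.395
endloop
endfacet
facet normal 0.640 0.137 0.756
outer loop
vertex -2.736 -3.194 1.149
vertex -1.96 -2.654 0.395
vertex -2.791 -1.998 0.979
endloop
endfacet
facet normal -0.332 -0.484 0.809
outer loop
vertex -3.607 -3.706 0.485
vertex -2.736 -3.194 1.149
vertex -3.809 -2.648 1.035
endloop
endfacet
facet normal -0.706 -0.654 -0.270
outer loop
vertex -3.369 -3.482 -0.679
vertex -3.607 -3.706 0.485
vertex -4.2 -2.826 -0.095
endloop
endfacet
facet normal 0.034 -0.139 -0.990
outer loop
vertex -2.351 -2.832 -0.735
vertex -3.369 -3.482 -0.679
vertex -3.424 -2.286 -0.849
endloop
endfacet
facet normal 0.867 0.350 -0.355
outer loop
vertex -1.96 -2.654 0.395
vertex -2.351 -2.832 -0.735
vertex -2.553 -1.774 -0.185
endloop
endfacet
facet normal -0.658 0.595 0.462
outer loop
vertex -0.096 2.332 -1.752
vertex 0.701 3.042 -1.532
vertex -0.489 3.354 -3.626
endloop
endfacet
facet normal -0.731 -0.652 -0.202
outer loop
vertex 0.879 2.118 -4.588
vertex -0.096 2.332 -1.752
vertex -0.489 3.354 -3.626
endloop
endfacet
facet normal -0.658 0.594 0.463
outer loop
vertex -0.489 3.354 -3.626
vertex 0.701 3.042 -1.532
vertex 0.308 4.065 -3.405
endloop
endfacet
facet normal -0.181 0.471 -0.863
outer loop
vertex 0.308 4.065 -3.405
vertex 0.879 2.118 -4.588
vertex -0.489 3.354 -3.626
endloop
endfacet
facet normal 0.181 -0.471 0.863
outer loop
vertex -0.096 2.332 -1.752
vertex 2.069 1.806 -2.494
vertex 0.701 3.042 -1.532
endloop
endfacet
facet normal -0.731 -0.651 -0.202
outer loop
vertex 1.272 1.095 -2.715
vertex -0.096 2.332 -1.752
vertex 0.879 2.118 -4.588
endloop
endfacet
facet normal 0.181 -0.471 0.863
outer loop
vertex 1.272 1.095 -2.715
vertex 2.069 1.806 -2.494
vertex -0.096 2.332 -1.752
endloop
endfacet
facet normal 0.731 0.652 0.202
outer loop
vertex 0.701 3.042 -1.532
vertex 2.069 1.806 -2.494
vertex 0.308 4.065 -3.405
endloop
endfacet
facet normal -0.182 0.471 -0.863
outer loop
vertex 1.676 2.828 -4.368
vertex 0.879 2.118 -4.588
vertex 0.308 4.065 -3.405
endloop
endfacet
facet normal 0.731 0.652 0.202
outer loop
vertex 0.308 4.065 -3.405
vertex 2.069 1.806 -2.494
vertex 1.676 2.828 -4.368
endloop
endfacet
facet normal 0.657 -0.595 -0.463
outer loop
vertex 1.676 2.828 -4.368
vertex 1.272 1.095 -2.715
vertex 0.879 2.118 -4.588
endloop
endfacet
facet normal 0.658 -0.594 -0.462
outer loop
vertex 2.069 1.806 -2.494
vertex 1.272 1.095 -2.715
vertex 1.676 2.828 -4.368
endloop
endfacet
facet normal -0.606 -0.206 0.768
outer loop
vertex 0.774 -4.663 -1.069
vertex 1.0 -3.631 -0.614
vertex -0.436 -4.05 -1.859
endloop
endfacet
facet normal -0.196 -0.897 -0.396
outer loop
vertex 0.8 -3.629 -3.426
vertex 0.774 -4.663 -1.069
vertex -0.436 -4.05 -1.859
endloop
endfacet
facet normal -0.606 -0.207 0.768
outer loop
vertex -0.436 -4.05 -1.859
vertex 1.0 -3.631 -0.614
vertex -0.211 -3.018 -1.404
endloop
endfacet
facet normal -0.771 0.390 -0.503
outer loop
vertex -0.211 -3.018 -1.404
vertex 0.8 -3.629 -3.426
vertex -0.436 -4.05 -1.859
endloop
endfacet
facet normal 0.771 -0.391 0.503
outer loop
vertex 0.774 -4.663 -1.069
vertex 2.236 -3.21 -2.181
vertex 1.0 -3.631 -0.614
endloop
endfacet
facet normal -0.196 -0.897 -0.396
outer loop
vertex 2.011 -4.242 -2.636
vertex 0.774 -4.663 -1.069
vertex 0.8 -3.629 -3.426
endloop
endfacet
facet normal 0.771 -0.390 0.504
outer loop
vertex 2.011 -4.242 -2.636
vertex 2.236 -3.21 -2.181
vertex 0.774 -4.663 -1.069
endloop
endfacet
facet normal 0.196 0.897 0.396
outer loop
vertex 1.0 -3.631 -0.614
vertex 2.236 -3.21 -2.181
vertex -0.211 -3.018 -1.404
endloop
endfacet
facet normal -0.771 0.391 -0.503
outer loop
vertex 1.026 -2.597 -2.971
vertex 0.8 -3.629 -3.426
vertex -0.211 -3.018 -1.404
endloop
endfacet
facet normal 0.196 0.897 0.396
outer loop
vertex -0.211 -3.018 -1.404
vertex 2.236 -3.21 -2.181
vertex 1.026 -2.597 -2.971
endloop
endfacet
facet normal 0.606 0.206 -0.769
outer loop
vertex 1.026 -2.597 -2.971
vertex 2.011 -4.242 -2.636
vertex 0.8 -3.629 -3.426
endloop
endfacet
facet normal 0.606 0.207 -0.768
outer loop
vertex 2.236 -3.21 -2.181
vertex 2.011 -4.242 -2.636
vertex 1.026 -2.597 -2.971
endloop
endfacet

endsolid


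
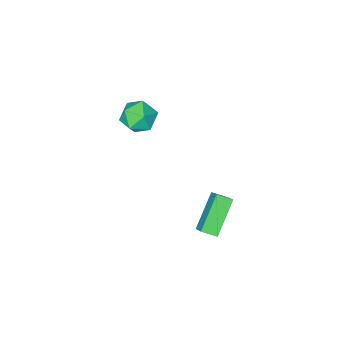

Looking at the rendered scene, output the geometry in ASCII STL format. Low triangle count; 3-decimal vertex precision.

solid 
facet normal 0.203 0.126 0.971
outer loop
vertex 1.906 -1.98 4.199
vertex 1.378 -2.825 4.419
vertex 2.376 -2.885 4.218
endloop
endfacet
facet normal 0.727 0.390 0.565
outer loop
vertex 1.906 -1.98 4.199
vertex 2.376 -2.885 4.218
vertex 2.59 -2.214 3.48
endloop
endfacet
facet normal 0.445 0.885 0.136
outer loop
vertex 1.906 -1.98 4.199
vertex 2.59 -2.214 3.48
vertex 1.724 -1.739 3.225
endloop
endfacet
facet normal -0.254 0.927 0.277
outer loop
vertex 1.906 -1.98 4.199
vertex 1.724 -1.739 3.225
vertex 0.975 -2.117 3.805
endloop
endfacet
facet normal -0.403 0.458 0.792
outer loop
vertex 1.906 -1.98 4.199
vertex 0.975 -2.117 3.805
vertex 1.378 -2.825 4.419
endloop
endfacet
facet normal 0.978 -0.139 0.157
outer loop
vertex 2.59 -2.214 3.48
vertex 2.376 -2.885 4.218
vertex 2.485 -3.203 3.255
endloop
endfacet
facet normal 0.130 -0.567 0.813
outer loop
vertex 2.376 -2.885 4.218
vertex 1.378 -2.825 4.419
vertex 1.736 -3.581 3.835
endloop
endfacet
facet normal -0.851 -0.029 0.525
outer loop
vertex 1.378 -2.825 4.419
vertex 0.975 -2.117 3.805
vertex 0.87 -3.106 3.58
endloop
endfacet
facet normal -0.609 0.730 -0.310
outer loop
vertex 0.975 -2.117 3.805
vertex 1.724 -1.739 3.225
vertex 1.084 -2.435 2.842
endloop
endfacet
facet normal 0.522 0.662 -0.538
outer loop
vertex 1.724 -1.739 3.225
vertex 2.59 -2.214 3.48
vertex 2.082 -2.495 2.641
endloop
endfacet
facet normal 0.254 -0.927 -0.277
outer loop
vertex 1.554 -3.34 2.861
vertex 2.485 -3.203 3.255
vertex 1.736 -3.581 3.835
endloop
endfacet
facet normal -0.445 -0.885 -0.136
outer loop
vertex 1.554 -3.34 2.861
vertex 1.736 -3.581 3.835
vertex 0.87 -3.106 3.58
endloop
endfacet
facet normal -0.727 -0.390 -0.565
outer loop
vertex 1.554 -3.34 2.861
vertex 0.87 -3.106 3.58
vertex 1.084 -2.435 2.842
endloop
endfacet
facet normal -0.203 -0.126 -0.971
outer loop
vertex 1.554 -3.34 2.861
vertex 1.084 -2.435 2.842
vertex 2.082 -2.495 2.641
endloop
endfacet
facet normal 0.403 -0.458 -0.792
outer loop
vertex 1.554 -3.34 2.861
vertex 2.082 -2.495 2.641
vertex 2.485 -3.203 3.255
endloop
endfacet
facet normal 0.609 -0.730 0.310
outer loop
vertex 1.736 -3.581 3.835
vertex 2.485 -3.203 3.255
vertex 2.376 -2.885 4.218
endloop
endfacet
facet normal -0.522 -0.662 0.538
outer loop
vertex 0.87 -3.106 3.58
vertex 1.736 -3.581 3.835
vertex 1.378 -2.825 4.419
endloop
endfacet
facet normal -0.978 0.139 -0.157
outer loop
vertex 1.084 -2.435 2.842
vertex 0.87 -3.106 3.58
vertex 0.975 -2.117 3.805
endloop
endfacet
facet normal -0.130 0.567 -0.813
outer loop
vertex 2.082 -2.495 2.641
vertex 1.084 -2.435 2.842
vertex 1.724 -1.739 3.225
endloop
endfacet
facet normal 0.851 0.029 -0.525
outer loop
vertex 2.485 -3.203 3.255
vertex 2.082 -2.495 2.641
vertex 2.59 -2.214 3.48
endloop
endfacet
facet normal -0.671 0.629 -0.394
outer loop
vertex 0.631 2.807 1.047
vertex 0.913 3.548 1.75
vertex 2.071 3.514 -0.277
endloop
endfacet
facet normal -0.266 -0.699 -0.663
outer loop
vertex 2.627 2.992 0.05
vertex 0.631 2.807 1.047
vertex 2.071 3.514 -0.277
endloop
endfacet
facet normal -0.671 0.629 -0.394
outer loop
vertex 2.071 3.514 -0.277
vertex 0.913 3.548 1.75
vertex 2.353 4.255 0.426
endloop
endfacet
facet normal 0.693 0.340 -0.636
outer loop
vertex 2.353 4.255 0.426
vertex 2.627 2.992 0.05
vertex 2.071 3.514 -0.277
endloop
endfacet
facet normal -0.693 -0.340 0.636
outer loop
vertex 0.631 2.807 1.047
vertex 1.469 3.026 2.077
vertex 0.913 3.548 1.75
endloop
endfacet
facet normal -0.266 -0.699 -0.663
outer loop
vertex 1.187 2.285 1.374
vertex 0.631 2.807 1.047
vertex 2.627 2.992 0.05
endloop
endfacet
facet normal -0.693 -0.340 0.636
outer loop
vertex 1.187 2.285 1.374
vertex 1.469 3.026 2.077
vertex 0.631 2.807 1.047
endloop
endfacet
facet normal 0.266 0.699 0.663
outer loop
vertex 0.913 3.548 1.75
vertex 1.469 3.026 2.077
vertex 2.353 4.255 0.426
endloop
endfacet
facet normal 0.693 0.340 -0.636
outer loop
vertex 2.909 3.733 0.753
vertex 2.627 2.992 0.05
vertex 2.353 4.255 0.426
endloop
endfacet
facet normal 0.266 0.699 0.663
outer loop
vertex 2.353 4.255 0.426
vertex 1.469 3.026 2.077
vertex 2.909 3.733 0.753
endloop
endfacet
facet normal 0.671 -0.629 0.394
outer loop
vertex 2.909 3.733 0.753
vertex 1.187 2.285 1.374
vertex 2.627 2.992 0.05
endloop
endfacet
facet normal 0.671 -0.629 0.394
outer loop
vertex 1.469 3.026 2.077
vertex 1.187 2.285 1.374
vertex 2.909 3.733 0.753
endloop
endfacet

endsolid


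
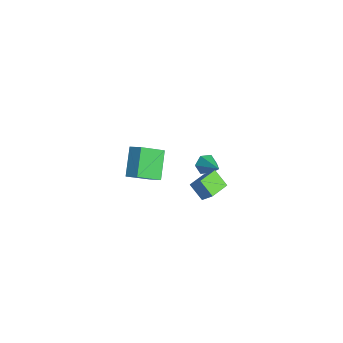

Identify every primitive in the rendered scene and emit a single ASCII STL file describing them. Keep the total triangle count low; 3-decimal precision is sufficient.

solid 
facet normal -0.646 0.390 0.656
outer loop
vertex 0.169 -3.739 4.807
vertex 0.887 -3.31 5.259
vertex -0.051 -2.15 3.647
endloop
endfacet
facet normal -0.755 -0.451 -0.475
outer loop
vertex 1.273 -2.95 2.301
vertex 0.169 -3.739 4.807
vertex -0.051 -2.15 3.647
endloop
endfacet
facet normal -0.646 0.390 0.656
outer loop
vertex -0.051 -2.15 3.647
vertex 0.887 -3.31 5.259
vertex 0.666 -1.721 4.098
endloop
endfacet
facet normal -0.111 0.802 -0.586
outer loop
vertex 0.666 -1.721 4.098
vertex 1.273 -2.95 2.301
vertex -0.051 -2.15 3.647
endloop
endfacet
facet normal 0.111 -0.803 0.586
outer loop
vertex 0.169 -3.739 4.807
vertex 2.211 -4.11 3.913
vertex 0.887 -3.31 5.259
endloop
endfacet
facet normal -0.755 -0.452 -0.475
outer loop
vertex 1.494 -4.539 3.462
vertex 0.169 -3.739 4.807
vertex 1.273 -2.95 2.301
endloop
endfacet
facet normal 0.111 -0.802 0.587
outer loop
vertex 1.494 -4.539 3.462
vertex 2.211 -4.11 3.913
vertex 0.169 -3.739 4.807
endloop
endfacet
facet normal 0.755 0.452 0.475
outer loop
vertex 0.887 -3.31 5.259
vertex 2.211 -4.11 3.913
vertex 0.666 -1.721 4.098
endloop
endfacet
facet normal -0.110 0.803 -0.586
outer loop
vertex 1.991 -2.521 2.753
vertex 1.273 -2.95 2.301
vertex 0.666 -1.721 4.098
endloop
endfacet
facet normal 0.755 0.452 0.475
outer loop
vertex 0.666 -1.721 4.098
vertex 2.211 -4.11 3.913
vertex 1.991 -2.521 2.753
endloop
endfacet
facet normal 0.646 -0.390 -0.656
outer loop
vertex 1.991 -2.521 2.753
vertex 1.494 -4.539 3.462
vertex 1.273 -2.95 2.301
endloop
endfacet
facet normal 0.646 -0.390 -0.656
outer loop
vertex 2.211 -4.11 3.913
vertex 1.494 -4.539 3.462
vertex 1.991 -2.521 2.753
endloop
endfacet
facet normal -0.678 -0.320 0.662
outer loop
vertex 1.771 0.093 1.373
vertex 1.093 1.36 1.291
vertex 1.139 -0.3 0.536
endloop
endfacet
facet normal 0.472 -0.880 0.057
outer loop
vertex 2.027 0.12 -0.331
vertex 1.771 0.093 1.373
vertex 1.139 -0.3 0.536
endloop
endfacet
facet normal -0.678 -0.320 0.662
outer loop
vertex 1.139 -0.3 0.536
vertex 1.093 1.36 1.291
vertex 0.461 0.968 0.454
endloop
endfacet
facet normal -0.564 -0.350 -0.748
outer loop
vertex 0.461 0.968 0.454
vertex 2.027 0.12 -0.331
vertex 1.139 -0.3 0.536
endloop
endfacet
facet normal 0.564 0.350 0.748
outer loop
vertex 1.771 0.093 1.373
vertex 1.981 1.78 0.424
vertex 1.093 1.36 1.291
endloop
endfacet
facet normal 0.471 -0.880 0.057
outer loop
vertex 2.659 0.512 0.506
vertex 1.771 0.093 1.373
vertex 2.027 0.12 -0.331
endloop
endfacet
facet normal 0.565 0.350 0.747
outer loop
vertex 2.659 0.512 0.506
vertex 1.981 1.78 0.424
vertex 1.771 0.093 1.373
endloop
endfacet
facet normal -0.471 0.880 -0.056
outer loop
vertex 1.093 1.36 1.291
vertex 1.981 1.78 0.424
vertex 0.461 0.968 0.454
endloop
endfacet
facet normal -0.564 -0.350 -0.747
outer loop
vertex 1.349 1.387 -0.413
vertex 2.027 0.12 -0.331
vertex 0.461 0.968 0.454
endloop
endfacet
facet normal -0.471 0.880 -0.057
outer loop
vertex 0.461 0.968 0.454
vertex 1.981 1.78 0.424
vertex 1.349 1.387 -0.413
endloop
endfacet
facet normal 0.678 0.320 -0.662
outer loop
vertex 1.349 1.387 -0.413
vertex 2.659 0.512 0.506
vertex 2.027 0.12 -0.331
endloop
endfacet
facet normal 0.678 0.320 -0.662
outer loop
vertex 1.981 1.78 0.424
vertex 2.659 0.512 0.506
vertex 1.349 1.387 -0.413
endloop
endfacet
facet normal -0.861 -0.131 -0.491
outer loop
vertex -4.207 3.544 -4.984
vertex -4.552 3.304 -4.315
vertex -4.558 4.069 -4.509
endloop
endfacet
facet normal 0.541 0.734 -0.411
outer loop
vertex -4.207 3.544 -4.984
vertex -4.558 4.069 -4.509
vertex -3.028 3.536 -3.445
endloop
endfacet
facet normal -0.861 -0.131 -0.491
outer loop
vertex -4.558 4.069 -4.509
vertex -4.552 3.304 -4.315
vertex -4.903 3.829 -3.84
endloop
endfacet
facet normal 0.068 0.928 0.368
outer loop
vertex -4.558 4.069 -4.509
vertex -4.903 3.829 -3.84
vertex -3.028 3.536 -3.445
endloop
endfacet
facet normal -0.861 -0.131 -0.491
outer loop
vertex -4.903 3.829 -3.84
vertex -4.552 3.304 -4.315
vertex -4.897 3.064 -3.646
endloop
endfacet
facet normal -0.164 0.241 0.957
outer loop
vertex -4.903 3.829 -3.84
vertex -4.897 3.064 -3.646
vertex -3.028 3.536 -3.445
endloop
endfacet
facet normal -0.861 -0.132 -0.491
outer loop
vertex -4.897 3.064 -3.646
vertex -4.552 3.304 -4.315
vertex -4.546 2.538 -4.12
endloop
endfacet
facet normal 0.079 -0.638 0.766
outer loop
vertex -4.897 3.064 -3.646
vertex -4.546 2.538 -4.12
vertex -3.028 3.536 -3.445
endloop
endfacet
facet normal -0.861 -0.132 -0.491
outer loop
vertex -4.546 2.538 -4.12
vertex -4.552 3.304 -4.315
vertex -4.201 2.778 -4.789
endloop
endfacet
facet normal 0.553 -0.833 -0.013
outer loop
vertex -4.546 2.538 -4.12
vertex -4.201 2.778 -4.789
vertex -3.028 3.536 -3.445
endloop
endfacet
facet normal -0.861 -0.132 -0.491
outer loop
vertex -4.201 2.778 -4.789
vertex -4.552 3.304 -4.315
vertex -4.207 3.544 -4.984
endloop
endfacet
facet normal 0.785 -0.147 -0.602
outer loop
vertex -4.201 2.778 -4.789
vertex -4.207 3.544 -4.984
vertex -3.028 3.536 -3.445
endloop
endfacet

endsolid


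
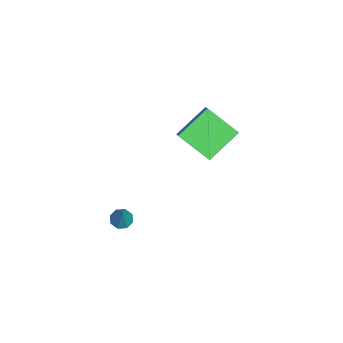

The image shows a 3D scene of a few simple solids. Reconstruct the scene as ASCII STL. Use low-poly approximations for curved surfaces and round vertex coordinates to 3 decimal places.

solid 
facet normal -0.535 0.664 0.522
outer loop
vertex -3.524 2.682 -0.06
vertex -2.741 4.257 -1.262
vertex -4.285 2.572 -0.7
endloop
endfacet
facet normal -0.368 -0.739 0.564
outer loop
vertex -3.119 1.123 -1.838
vertex -3.524 2.682 -0.06
vertex -4.285 2.572 -0.7
endloop
endfacet
facet normal -0.535 0.664 0.521
outer loop
vertex -4.285 2.572 -0.7
vertex -2.741 4.257 -1.262
vertex -3.502 4.146 -1.902
endloop
endfacet
facet normal -0.761 -0.110 -0.640
outer loop
vertex -3.502 4.146 -1.902
vertex -3.119 1.123 -1.838
vertex -4.285 2.572 -0.7
endloop
endfacet
facet normal 0.761 0.110 0.640
outer loop
vertex -3.524 2.682 -0.06
vertex -1.575 2.808 -2.4
vertex -2.741 4.257 -1.262
endloop
endfacet
facet normal -0.367 -0.739 0.565
outer loop
vertex -2.358 1.234 -1.198
vertex -3.524 2.682 -0.06
vertex -3.119 1.123 -1.838
endloop
endfacet
facet normal 0.761 0.110 0.640
outer loop
vertex -2.358 1.234 -1.198
vertex -1.575 2.808 -2.4
vertex -3.524 2.682 -0.06
endloop
endfacet
facet normal 0.367 0.739 -0.565
outer loop
vertex -2.741 4.257 -1.262
vertex -1.575 2.808 -2.4
vertex -3.502 4.146 -1.902
endloop
endfacet
facet normal -0.761 -0.110 -0.640
outer loop
vertex -2.336 2.698 -3.04
vertex -3.119 1.123 -1.838
vertex -3.502 4.146 -1.902
endloop
endfacet
facet normal 0.368 0.739 -0.564
outer loop
vertex -3.502 4.146 -1.902
vertex -1.575 2.808 -2.4
vertex -2.336 2.698 -3.04
endloop
endfacet
facet normal 0.536 -0.664 -0.522
outer loop
vertex -2.336 2.698 -3.04
vertex -2.358 1.234 -1.198
vertex -3.119 1.123 -1.838
endloop
endfacet
facet normal 0.535 -0.665 -0.522
outer loop
vertex -1.575 2.808 -2.4
vertex -2.358 1.234 -1.198
vertex -2.336 2.698 -3.04
endloop
endfacet
facet normal -0.488 -0.072 -0.870
outer loop
vertex 3.621 -1.106 -2.547
vertex 3.188 -1.385 -2.281
vertex 3.309 -0.829 -2.395
endloop
endfacet
facet normal 0.650 0.758 -0.047
outer loop
vertex 3.621 -1.106 -2.547
vertex 3.309 -0.829 -2.395
vertex 3.932 -1.275 -0.959
endloop
endfacet
facet normal -0.491 -0.071 -0.868
outer loop
vertex 3.309 -0.829 -2.395
vertex 3.188 -1.385 -2.281
vertex 2.927 -0.878 -2.175
endloop
endfacet
facet normal 0.039 0.959 0.281
outer loop
vertex 3.309 -0.829 -2.395
vertex 2.927 -0.878 -2.175
vertex 3.932 -1.275 -0.959
endloop
endfacet
facet normal -0.490 -0.071 -0.869
outer loop
vertex 2.927 -0.878 -2.175
vertex 3.188 -1.385 -2.281
vertex 2.697 -1.223 -2.017
endloop
endfacet
facet normal -0.499 0.613 0.613
outer loop
vertex 2.927 -0.878 -2.175
vertex 2.697 -1.223 -2.017
vertex 3.932 -1.275 -0.959
endloop
endfacet
facet normal -0.490 -0.071 -0.869
outer loop
vertex 2.697 -1.223 -2.017
vertex 3.188 -1.385 -2.281
vertex 2.755 -1.663 -2.014
endloop
endfacet
facet normal -0.650 -0.081 0.755
outer loop
vertex 2.697 -1.223 -2.017
vertex 2.755 -1.663 -2.014
vertex 3.932 -1.275 -0.959
endloop
endfacet
facet normal -0.489 -0.074 -0.869
outer loop
vertex 2.755 -1.663 -2.014
vertex 3.188 -1.385 -2.281
vertex 3.067 -1.94 -2.166
endloop
endfacet
facet normal -0.326 -0.710 0.625
outer loop
vertex 2.755 -1.663 -2.014
vertex 3.067 -1.94 -2.166
vertex 3.932 -1.275 -0.959
endloop
endfacet
facet normal -0.490 -0.073 -0.869
outer loop
vertex 3.067 -1.94 -2.166
vertex 3.188 -1.385 -2.281
vertex 3.45 -1.891 -2.386
endloop
endfacet
facet normal 0.287 -0.911 0.296
outer loop
vertex 3.067 -1.94 -2.166
vertex 3.45 -1.891 -2.386
vertex 3.932 -1.275 -0.959
endloop
endfacet
facet normal -0.489 -0.073 -0.869
outer loop
vertex 3.45 -1.891 -2.386
vertex 3.188 -1.385 -2.281
vertex 3.679 -1.546 -2.544
endloop
endfacet
facet normal 0.825 -0.564 -0.035
outer loop
vertex 3.45 -1.891 -2.386
vertex 3.679 -1.546 -2.544
vertex 3.932 -1.275 -0.959
endloop
endfacet
facet normal -0.489 -0.070 -0.870
outer loop
vertex 3.679 -1.546 -2.544
vertex 3.188 -1.385 -2.281
vertex 3.621 -1.106 -2.547
endloop
endfacet
facet normal 0.976 0.127 -0.178
outer loop
vertex 3.679 -1.546 -2.544
vertex 3.621 -1.106 -2.547
vertex 3.932 -1.275 -0.959
endloop
endfacet

endsolid


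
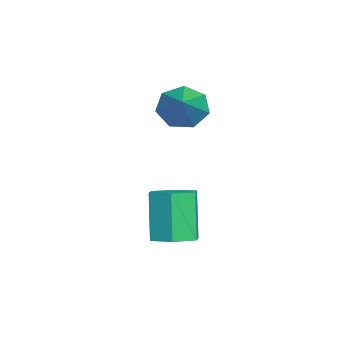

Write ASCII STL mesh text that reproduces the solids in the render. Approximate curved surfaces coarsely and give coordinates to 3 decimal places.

solid 
facet normal -0.870 -0.082 -0.487
outer loop
vertex -1.845 2.125 -0.473
vertex -2.316 2.558 0.296
vertex -1.907 2.99 -0.508
endloop
endfacet
facet normal 0.803 0.034 -0.595
outer loop
vertex -1.845 2.125 -0.473
vertex -1.907 2.99 -0.508
vertex -0.584 2.722 1.264
endloop
endfacet
facet normal -0.870 -0.082 -0.487
outer loop
vertex -1.907 2.99 -0.508
vertex -2.316 2.558 0.296
vertex -2.277 3.53 0.062
endloop
endfacet
facet normal 0.585 0.743 -0.324
outer loop
vertex -1.907 2.99 -0.508
vertex -2.277 3.53 0.062
vertex -0.584 2.722 1.264
endloop
endfacet
facet normal -0.870 -0.082 -0.486
outer loop
vertex -2.277 3.53 0.062
vertex -2.316 2.558 0.296
vertex -2.676 3.338 0.809
endloop
endfacet
facet normal 0.196 0.919 0.341
outer loop
vertex -2.277 3.53 0.062
vertex -2.676 3.338 0.809
vertex -0.584 2.722 1.264
endloop
endfacet
facet normal -0.870 -0.082 -0.486
outer loop
vertex -2.676 3.338 0.809
vertex -2.316 2.558 0.296
vertex -2.804 2.559 1.169
endloop
endfacet
facet normal -0.070 0.428 0.901
outer loop
vertex -2.676 3.338 0.809
vertex -2.804 2.559 1.169
vertex -0.584 2.722 1.264
endloop
endfacet
facet normal -0.870 -0.083 -0.486
outer loop
vertex -2.804 2.559 1.169
vertex -2.316 2.558 0.296
vertex -2.564 1.78 0.872
endloop
endfacet
facet normal -0.014 -0.360 0.933
outer loop
vertex -2.804 2.559 1.169
vertex -2.564 1.78 0.872
vertex -0.584 2.722 1.264
endloop
endfacet
facet normal -0.870 -0.082 -0.486
outer loop
vertex -2.564 1.78 0.872
vertex -2.316 2.558 0.296
vertex -2.138 1.587 0.142
endloop
endfacet
facet normal 0.323 -0.851 0.414
outer loop
vertex -2.564 1.78 0.872
vertex -2.138 1.587 0.142
vertex -0.584 2.722 1.264
endloop
endfacet
facet normal -0.870 -0.082 -0.486
outer loop
vertex -2.138 1.587 0.142
vertex -2.316 2.558 0.296
vertex -1.845 2.125 -0.473
endloop
endfacet
facet normal 0.686 -0.677 -0.265
outer loop
vertex -2.138 1.587 0.142
vertex -1.845 2.125 -0.473
vertex -0.584 2.722 1.264
endloop
endfacet
facet normal 0.349 0.060 -0.935
outer loop
vertex 2.382 1.92 -4.153
vertex 1.915 2.703 -4.277
vertex 2.776 2.727 -3.954
endloop
endfacet
facet normal 0.833 -0.476 0.281
outer loop
vertex 2.382 1.92 -4.153
vertex 2.776 2.727 -3.954
vertex 1.652 1.794 -2.199
endloop
endfacet
facet normal 0.833 -0.476 0.281
outer loop
vertex 1.652 1.794 -2.199
vertex 2.776 2.727 -3.954
vertex 2.046 2.601 -2.0
endloop
endfacet
facet normal -0.349 -0.060 0.935
outer loop
vertex 1.652 1.794 -2.199
vertex 2.046 2.601 -2.0
vertex 1.185 2.577 -2.323
endloop
endfacet
facet normal 0.349 0.060 -0.935
outer loop
vertex 2.776 2.727 -3.954
vertex 1.915 2.703 -4.277
vertex 2.309 3.51 -4.078
endloop
endfacet
facet normal 0.788 0.522 0.328
outer loop
vertex 2.776 2.727 -3.954
vertex 2.309 3.51 -4.078
vertex 2.046 2.601 -2.0
endloop
endfacet
facet normal 0.788 0.522 0.328
outer loop
vertex 2.046 2.601 -2.0
vertex 2.309 3.51 -4.078
vertex 1.579 3.384 -2.124
endloop
endfacet
facet normal -0.349 -0.060 0.935
outer loop
vertex 2.046 2.601 -2.0
vertex 1.579 3.384 -2.124
vertex 1.185 2.577 -2.323
endloop
endfacet
facet normal 0.349 0.060 -0.935
outer loop
vertex 2.309 3.51 -4.078
vertex 1.915 2.703 -4.277
vertex 1.448 3.486 -4.401
endloop
endfacet
facet normal -0.046 0.998 0.047
outer loop
vertex 2.309 3.51 -4.078
vertex 1.448 3.486 -4.401
vertex 1.579 3.384 -2.124
endloop
endfacet
facet normal -0.046 0.998 0.047
outer loop
vertex 1.579 3.384 -2.124
vertex 1.448 3.486 -4.401
vertex 0.718 3.36 -2.447
endloop
endfacet
facet normal -0.349 -0.060 0.935
outer loop
vertex 1.579 3.384 -2.124
vertex 0.718 3.36 -2.447
vertex 1.185 2.577 -2.323
endloop
endfacet
facet normal 0.349 0.060 -0.935
outer loop
vertex 1.448 3.486 -4.401
vertex 1.915 2.703 -4.277
vertex 1.054 2.679 -4.6
endloop
endfacet
facet normal -0.833 0.476 -0.281
outer loop
vertex 1.448 3.486 -4.401
vertex 1.054 2.679 -4.6
vertex 0.718 3.36 -2.447
endloop
endfacet
facet normal -0.833 0.476 -0.281
outer loop
vertex 0.718 3.36 -2.447
vertex 1.054 2.679 -4.6
vertex 0.324 2.553 -2.646
endloop
endfacet
facet normal -0.349 -0.060 0.935
outer loop
vertex 0.718 3.36 -2.447
vertex 0.324 2.553 -2.646
vertex 1.185 2.577 -2.323
endloop
endfacet
facet normal 0.349 0.060 -0.935
outer loop
vertex 1.054 2.679 -4.6
vertex 1.915 2.703 -4.277
vertex 1.521 1.896 -4.476
endloop
endfacet
facet normal -0.788 -0.522 -0.328
outer loop
vertex 1.054 2.679 -4.6
vertex 1.521 1.896 -4.476
vertex 0.324 2.553 -2.646
endloop
endfacet
facet normal -0.788 -0.522 -0.328
outer loop
vertex 0.324 2.553 -2.646
vertex 1.521 1.896 -4.476
vertex 0.791 1.77 -2.522
endloop
endfacet
facet normal -0.349 -0.060 0.935
outer loop
vertex 0.324 2.553 -2.646
vertex 0.791 1.77 -2.522
vertex 1.185 2.577 -2.323
endloop
endfacet
facet normal 0.349 0.060 -0.935
outer loop
vertex 1.521 1.896 -4.476
vertex 1.915 2.703 -4.277
vertex 2.382 1.92 -4.153
endloop
endfacet
facet normal 0.046 -0.998 -0.047
outer loop
vertex 1.521 1.896 -4.476
vertex 2.382 1.92 -4.153
vertex 0.791 1.77 -2.522
endloop
endfacet
facet normal 0.046 -0.998 -0.047
outer loop
vertex 0.791 1.77 -2.522
vertex 2.382 1.92 -4.153
vertex 1.652 1.794 -2.199
endloop
endfacet
facet normal -0.349 -0.060 0.935
outer loop
vertex 0.791 1.77 -2.522
vertex 1.652 1.794 -2.199
vertex 1.185 2.577 -2.323
endloop
endfacet

endsolid


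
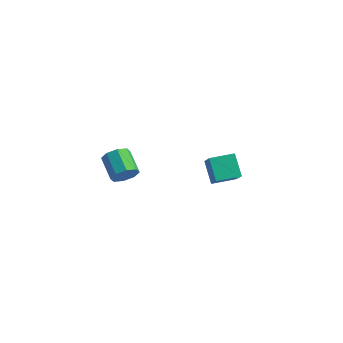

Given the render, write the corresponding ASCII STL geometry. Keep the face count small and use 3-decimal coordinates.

solid 
facet normal -0.666 -0.745 -0.048
outer loop
vertex 0.866 2.584 -1.874
vertex 0.365 3.079 -2.612
vertex 1.456 2.103 -2.597
endloop
endfacet
facet normal 0.490 -0.486 0.723
outer loop
vertex 2.115 2.841 -2.548
vertex 0.866 2.584 -1.874
vertex 1.456 2.103 -2.597
endloop
endfacet
facet normal -0.666 -0.745 -0.050
outer loop
vertex 1.456 2.103 -2.597
vertex 0.365 3.079 -2.612
vertex 0.956 2.599 -3.335
endloop
endfacet
facet normal 0.563 -0.457 -0.689
outer loop
vertex 0.956 2.599 -3.335
vertex 2.115 2.841 -2.548
vertex 1.456 2.103 -2.597
endloop
endfacet
facet normal -0.563 0.457 0.689
outer loop
vertex 0.866 2.584 -1.874
vertex 1.024 3.817 -2.563
vertex 0.365 3.079 -2.612
endloop
endfacet
facet normal 0.490 -0.486 0.723
outer loop
vertex 1.524 3.321 -1.825
vertex 0.866 2.584 -1.874
vertex 2.115 2.841 -2.548
endloop
endfacet
facet normal -0.563 0.457 0.689
outer loop
vertex 1.524 3.321 -1.825
vertex 1.024 3.817 -2.563
vertex 0.866 2.584 -1.874
endloop
endfacet
facet normal -0.490 0.486 -0.723
outer loop
vertex 0.365 3.079 -2.612
vertex 1.024 3.817 -2.563
vertex 0.956 2.599 -3.335
endloop
endfacet
facet normal 0.563 -0.457 -0.689
outer loop
vertex 1.614 3.336 -3.286
vertex 2.115 2.841 -2.548
vertex 0.956 2.599 -3.335
endloop
endfacet
facet normal -0.490 0.486 -0.723
outer loop
vertex 0.956 2.599 -3.335
vertex 1.024 3.817 -2.563
vertex 1.614 3.336 -3.286
endloop
endfacet
facet normal 0.665 0.745 0.049
outer loop
vertex 1.614 3.336 -3.286
vertex 1.524 3.321 -1.825
vertex 2.115 2.841 -2.548
endloop
endfacet
facet normal 0.666 0.744 0.049
outer loop
vertex 1.024 3.817 -2.563
vertex 1.524 3.321 -1.825
vertex 1.614 3.336 -3.286
endloop
endfacet
facet normal 0.728 -0.524 -0.442
outer loop
vertex 0.426 -1.627 0.264
vertex 0.071 -1.817 -0.095
vertex 0.396 -1.387 -0.07
endloop
endfacet
facet normal 0.682 0.622 0.386
outer loop
vertex 0.426 -1.627 0.264
vertex 0.396 -1.387 -0.07
vertex -0.316 -1.093 0.715
endloop
endfacet
facet normal 0.681 0.623 0.385
outer loop
vertex -0.316 -1.093 0.715
vertex 0.396 -1.387 -0.07
vertex -0.347 -0.852 0.38
endloop
endfacet
facet normal -0.729 0.522 0.443
outer loop
vertex -0.316 -1.093 0.715
vertex -0.347 -0.852 0.38
vertex -0.671 -1.283 0.355
endloop
endfacet
facet normal 0.728 -0.525 -0.441
outer loop
vertex 0.396 -1.387 -0.07
vertex 0.071 -1.817 -0.095
vertex 0.176 -1.398 -0.42
endloop
endfacet
facet normal 0.432 0.851 -0.298
outer loop
vertex 0.396 -1.387 -0.07
vertex 0.176 -1.398 -0.42
vertex -0.347 -0.852 0.38
endloop
endfacet
facet normal 0.430 0.852 -0.300
outer loop
vertex -0.347 -0.852 0.38
vertex 0.176 -1.398 -0.42
vertex -0.567 -0.864 0.031
endloop
endfacet
facet normal -0.729 0.523 0.442
outer loop
vertex -0.347 -0.852 0.38
vertex -0.567 -0.864 0.031
vertex -0.671 -1.283 0.355
endloop
endfacet
facet normal 0.728 -0.524 -0.441
outer loop
vertex 0.176 -1.398 -0.42
vertex 0.071 -1.817 -0.095
vertex -0.106 -1.656 -0.579
endloop
endfacet
facet normal -0.074 0.581 -0.811
outer loop
vertex 0.176 -1.398 -0.42
vertex -0.106 -1.656 -0.579
vertex -0.567 -0.864 0.031
endloop
endfacet
facet normal -0.071 0.582 -0.810
outer loop
vertex -0.567 -0.864 0.031
vertex -0.106 -1.656 -0.579
vertex -0.849 -1.121 -0.129
endloop
endfacet
facet normal -0.728 0.523 0.443
outer loop
vertex -0.567 -0.864 0.031
vertex -0.849 -1.121 -0.129
vertex -0.671 -1.283 0.355
endloop
endfacet
facet normal 0.728 -0.525 -0.441
outer loop
vertex -0.106 -1.656 -0.579
vertex 0.071 -1.817 -0.095
vertex -0.284 -2.007 -0.455
endloop
endfacet
facet normal -0.533 -0.029 -0.846
outer loop
vertex -0.106 -1.656 -0.579
vertex -0.284 -2.007 -0.455
vertex -0.849 -1.121 -0.129
endloop
endfacet
facet normal -0.535 -0.031 -0.844
outer loop
vertex -0.849 -1.121 -0.129
vertex -0.284 -2.007 -0.455
vertex -1.026 -1.473 -0.004
endloop
endfacet
facet normal -0.728 0.523 0.443
outer loop
vertex -0.849 -1.121 -0.129
vertex -1.026 -1.473 -0.004
vertex -0.671 -1.283 0.355
endloop
endfacet
facet normal 0.729 -0.522 -0.443
outer loop
vertex -0.284 -2.007 -0.455
vertex 0.071 -1.817 -0.095
vertex -0.253 -2.248 -0.12
endloop
endfacet
facet normal -0.682 -0.622 -0.385
outer loop
vertex -0.284 -2.007 -0.455
vertex -0.253 -2.248 -0.12
vertex -1.026 -1.473 -0.004
endloop
endfacet
facet normal -0.681 -0.622 -0.386
outer loop
vertex -1.026 -1.473 -0.004
vertex -0.253 -2.248 -0.12
vertex -0.996 -1.713 0.33
endloop
endfacet
facet normal -0.728 0.524 0.442
outer loop
vertex -1.026 -1.473 -0.004
vertex -0.996 -1.713 0.33
vertex -0.671 -1.283 0.355
endloop
endfacet
facet normal 0.729 -0.523 -0.442
outer loop
vertex -0.253 -2.248 -0.12
vertex 0.071 -1.817 -0.095
vertex -0.033 -2.236 0.229
endloop
endfacet
facet normal -0.431 -0.851 0.301
outer loop
vertex -0.253 -2.248 -0.12
vertex -0.033 -2.236 0.229
vertex -0.996 -1.713 0.33
endloop
endfacet
facet normal -0.431 -0.852 0.298
outer loop
vertex -0.996 -1.713 0.33
vertex -0.033 -2.236 0.229
vertex -0.776 -1.702 0.68
endloop
endfacet
facet normal -0.728 0.525 0.441
outer loop
vertex -0.996 -1.713 0.33
vertex -0.776 -1.702 0.68
vertex -0.671 -1.283 0.355
endloop
endfacet
facet normal 0.728 -0.523 -0.443
outer loop
vertex -0.033 -2.236 0.229
vertex 0.071 -1.817 -0.095
vertex 0.249 -1.979 0.389
endloop
endfacet
facet normal 0.072 -0.583 0.809
outer loop
vertex -0.033 -2.236 0.229
vertex 0.249 -1.979 0.389
vertex -0.776 -1.702 0.68
endloop
endfacet
facet normal 0.073 -0.580 0.811
outer loop
vertex -0.776 -1.702 0.68
vertex 0.249 -1.979 0.389
vertex -0.494 -1.444 0.839
endloop
endfacet
facet normal -0.728 0.524 0.441
outer loop
vertex -0.776 -1.702 0.68
vertex -0.494 -1.444 0.839
vertex -0.671 -1.283 0.355
endloop
endfacet
facet normal 0.728 -0.523 -0.443
outer loop
vertex 0.249 -1.979 0.389
vertex 0.071 -1.817 -0.095
vertex 0.426 -1.627 0.264
endloop
endfacet
facet normal 0.534 0.031 0.845
outer loop
vertex 0.249 -1.979 0.389
vertex 0.426 -1.627 0.264
vertex -0.494 -1.444 0.839
endloop
endfacet
facet normal 0.534 0.028 0.845
outer loop
vertex -0.494 -1.444 0.839
vertex 0.426 -1.627 0.264
vertex -0.316 -1.093 0.715
endloop
endfacet
facet normal -0.728 0.525 0.441
outer loop
vertex -0.494 -1.444 0.839
vertex -0.316 -1.093 0.715
vertex -0.671 -1.283 0.355
endloop
endfacet

endsolid
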